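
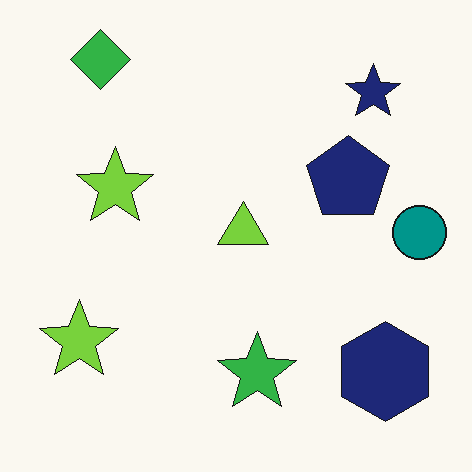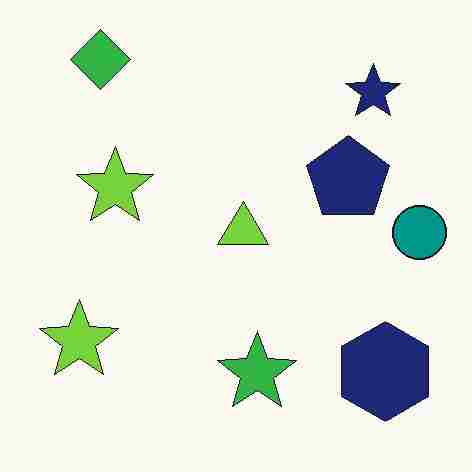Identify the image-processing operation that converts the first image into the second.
This is the original image heavily JPEG-compressed with obvious blocking artifacts.

Blocky 8×8 compression artifacts appear around shape edges and the flat background shows ringing — characteristic JPEG degradation.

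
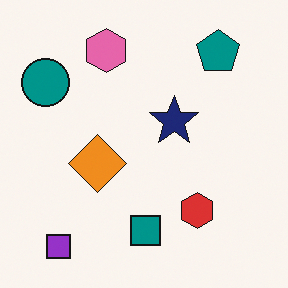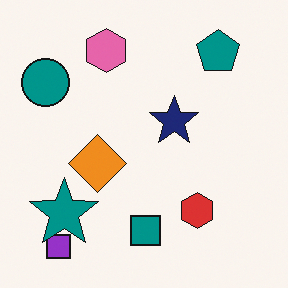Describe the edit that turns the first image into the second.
Overlaid with an additional teal star.

A teal star appears in the second image that is absent from the first.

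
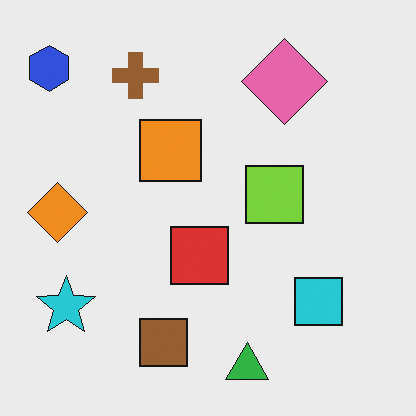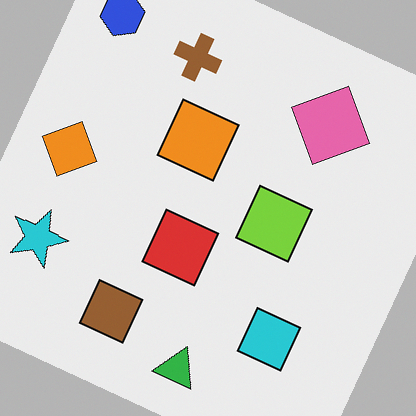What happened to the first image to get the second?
The image was rotated clockwise by a moderate amount.

Every shape is tilted by the same angle and the image corners show triangular fill wedges — a whole-image rotation by a non-right angle.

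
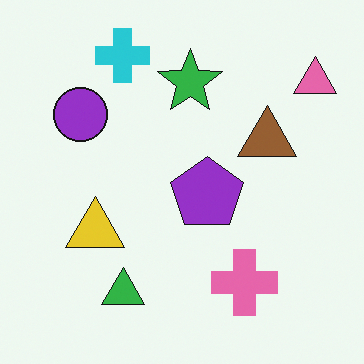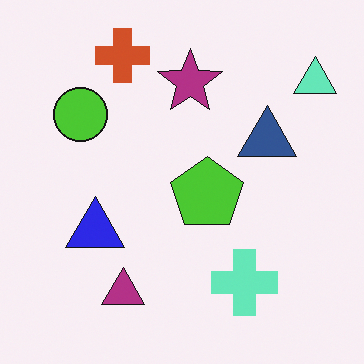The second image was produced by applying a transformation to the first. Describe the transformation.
It was hue-shifted by a large amount.

Every shape's color has rotated by the same amount around the hue wheel — a uniform hue shift.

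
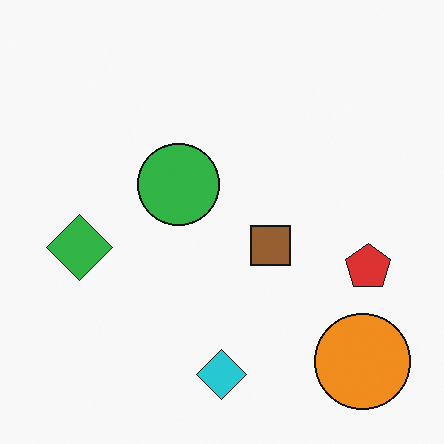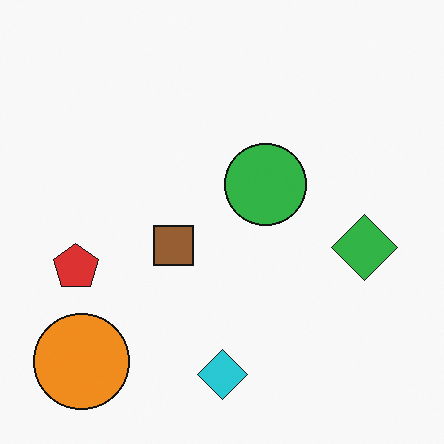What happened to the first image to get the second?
This is the original image flipped horizontally (left ↔ right).

The red pentagon is in the right of the first image and the left of the second — shapes on opposite sides of the vertical midline have swapped in a mirror flip.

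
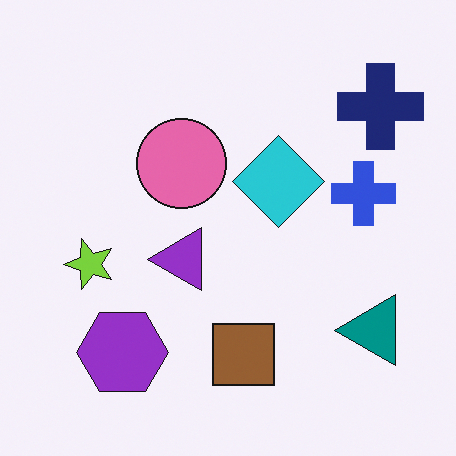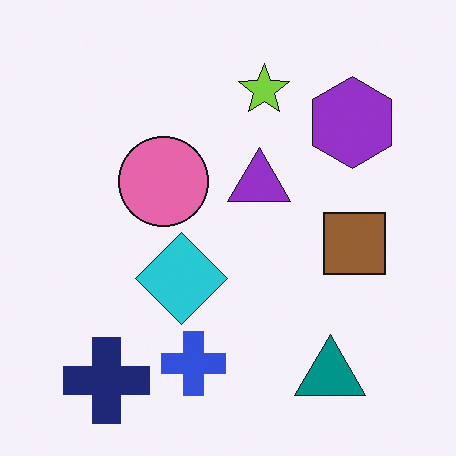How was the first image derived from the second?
It was transposed (reflected across the top-left ↔ bottom-right diagonal).

Shapes have swapped their row and column positions — what was in the top-right is now in the bottom-left — a diagonal reflection.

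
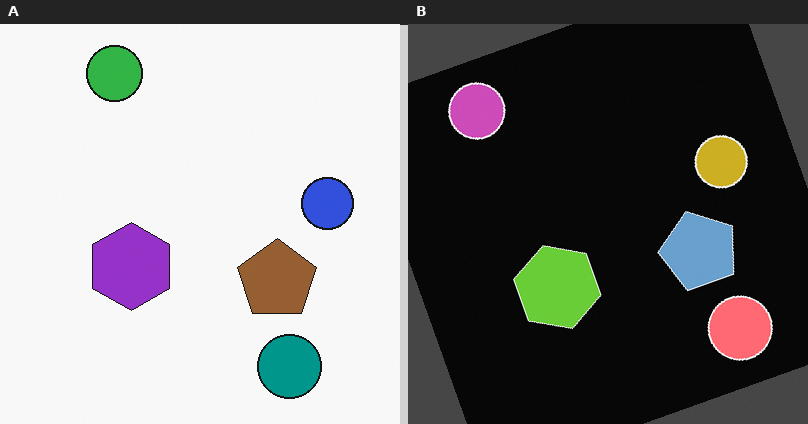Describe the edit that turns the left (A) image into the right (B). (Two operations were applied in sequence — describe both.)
This is the original image color-inverted (negative), then rotated counter-clockwise by a clearly visible amount.

The light background has become dark and every shape's color is its complement — a photographic negative. Every shape is tilted by the same angle and the image corners show triangular fill wedges — a whole-image rotation by a non-right angle.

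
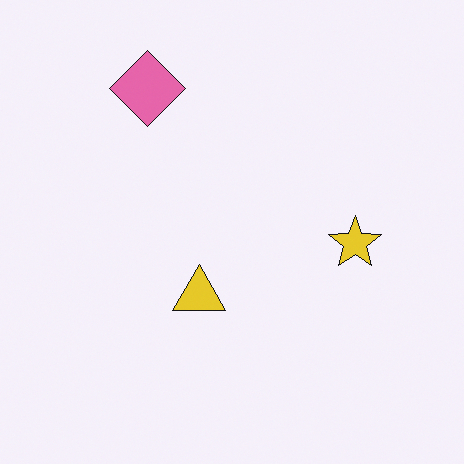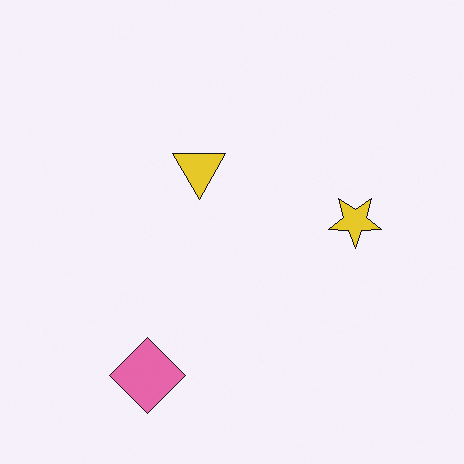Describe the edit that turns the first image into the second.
It was flipped vertically (top ↔ bottom).

The pink diamond is in the top-left of the first image and the bottom-left of the second — shapes on opposite sides of the horizontal midline have swapped in a mirror flip.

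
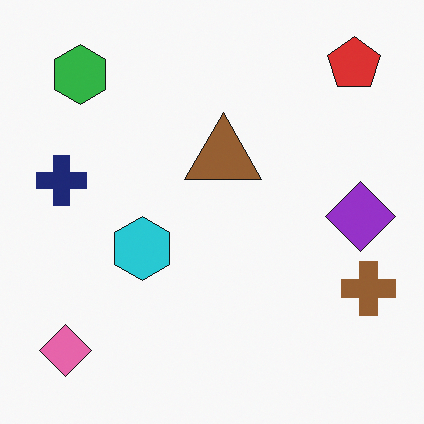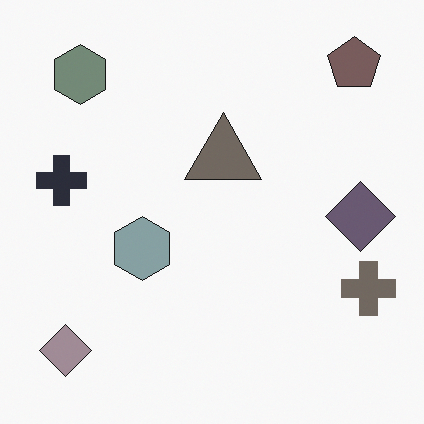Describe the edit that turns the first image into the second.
It was made much more muted (saturation change).

All colors are more muted and greyish — a global saturation change.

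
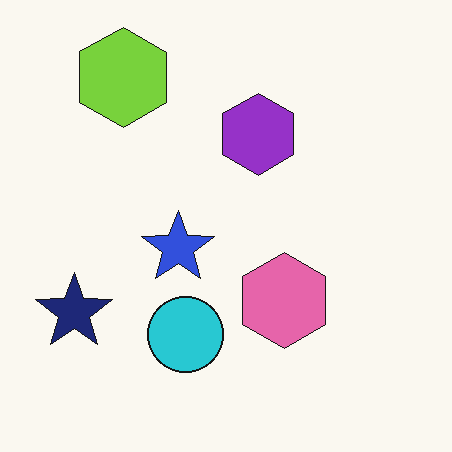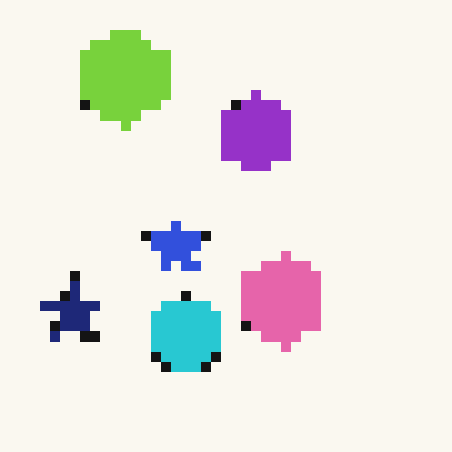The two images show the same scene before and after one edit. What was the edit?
Coarsely pixelated.

Shapes are reduced to large square blocks; fine edges and outlines are lost — a downscale-then-upscale (mosaic) effect.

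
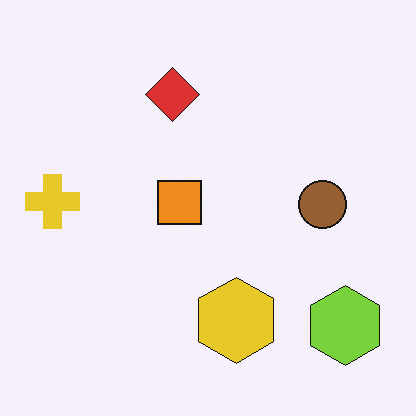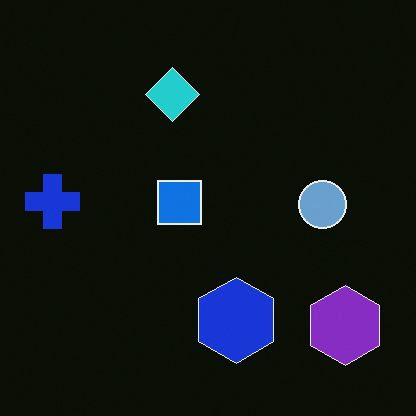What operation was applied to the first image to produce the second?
The image was color-inverted (negative).

The light background has become dark and every shape's color is its complement — a photographic negative.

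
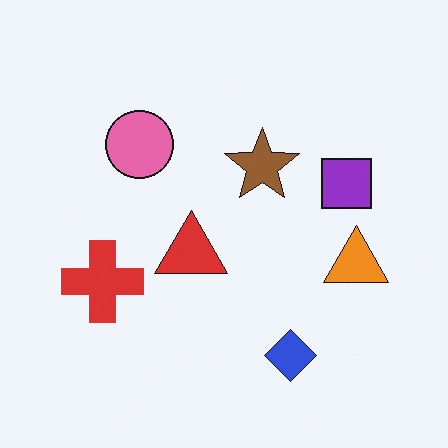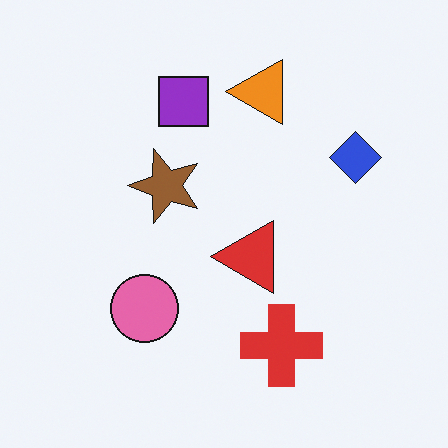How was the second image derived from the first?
Rotated 90° counter-clockwise.

The blue diamond sits in the bottom of the first image and the right of the second — consistent with a whole-image 90° counter-clockwise rotation.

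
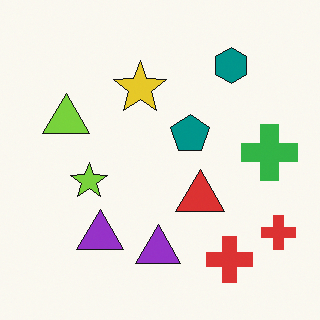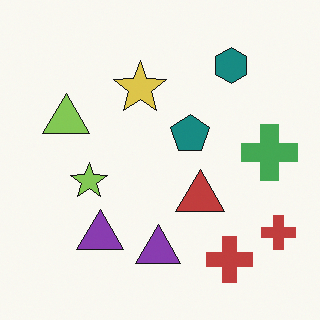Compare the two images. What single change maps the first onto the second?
The image was slightly desaturated.

All colors are more muted and greyish — a global saturation change.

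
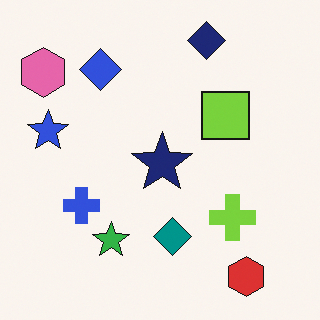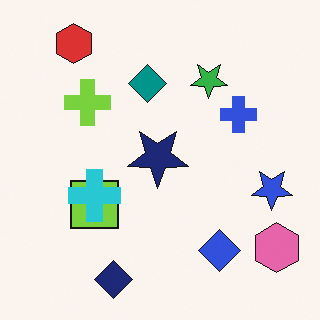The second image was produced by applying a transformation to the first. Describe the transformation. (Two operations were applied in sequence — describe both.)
The second image is the first rotated 180°, then overlaid with an additional cyan cross.

The pink hexagon sits in the top-left of the first image and the bottom-right of the second — consistent with a whole-image 180° rotation. A cyan cross appears in the second image that is absent from the first.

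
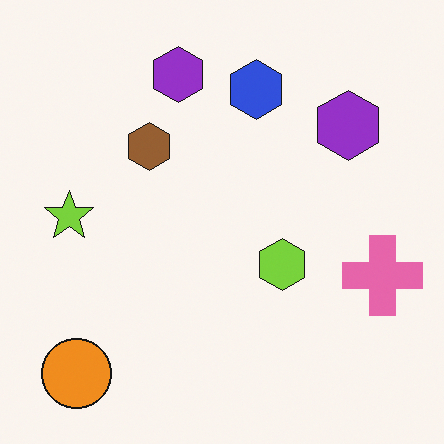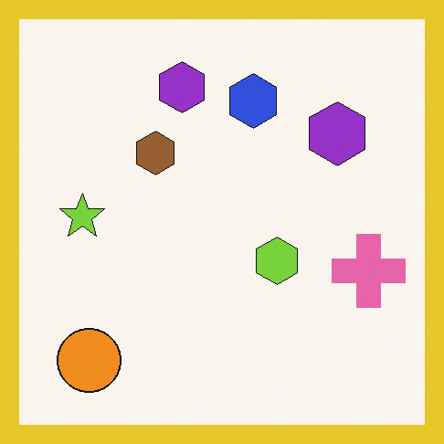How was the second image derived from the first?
The second image is the first framed with a yellow border.

A solid yellow frame runs around the edge of the second image, with the content slightly shrunk inside it.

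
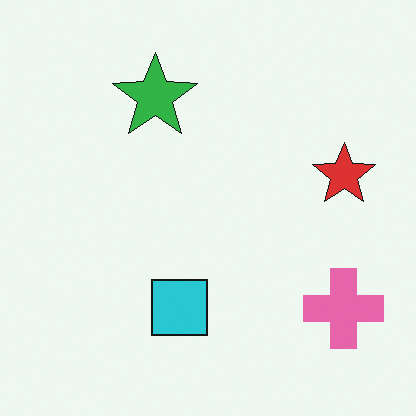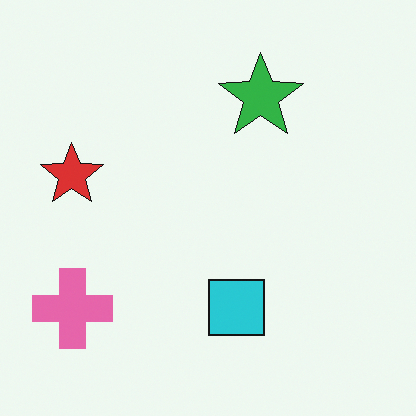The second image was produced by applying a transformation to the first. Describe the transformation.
The second image is the first flipped horizontally (left ↔ right).

The red star is in the right of the first image and the left of the second — shapes on opposite sides of the vertical midline have swapped in a mirror flip.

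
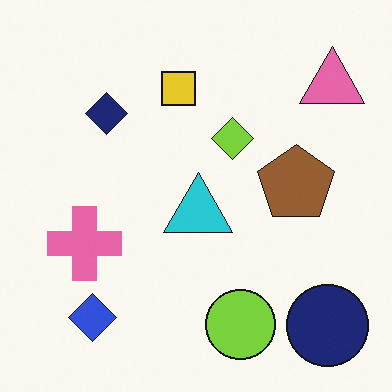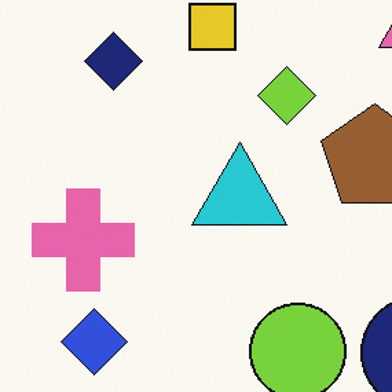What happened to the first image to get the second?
This is the original image cropped slightly and scaled back up.

The visible shapes are larger and the field of view is narrower; shapes near the original edges may be partly or wholly outside the frame — a crop-and-rescale.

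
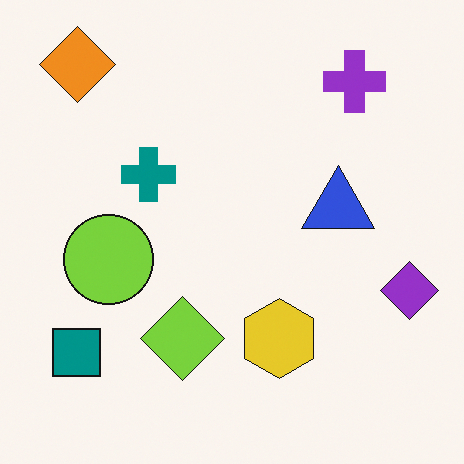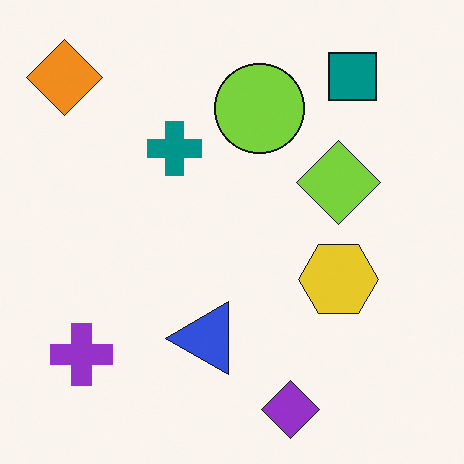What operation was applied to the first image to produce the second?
It was transposed (reflected across the top-left ↔ bottom-right diagonal).

Shapes have swapped their row and column positions — what was in the top-right is now in the bottom-left — a diagonal reflection.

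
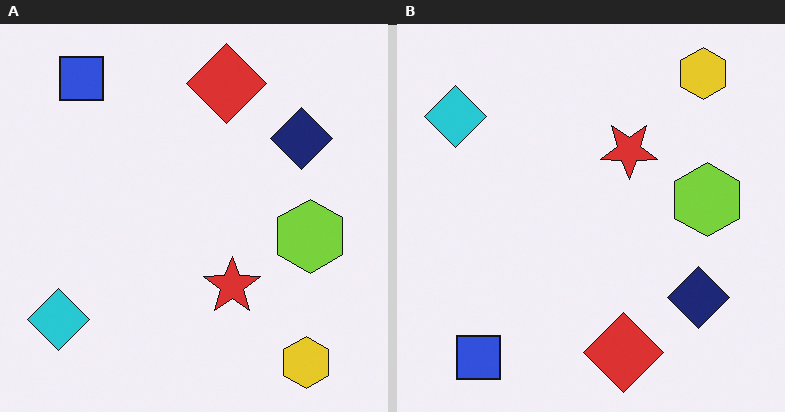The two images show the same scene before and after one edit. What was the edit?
The image was flipped vertically (top ↔ bottom).

The yellow hexagon is in the bottom-right of the left (A) image and the top-right of the right (B) — shapes on opposite sides of the horizontal midline have swapped in a mirror flip.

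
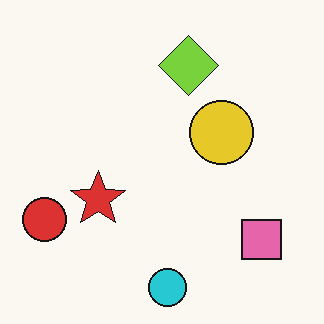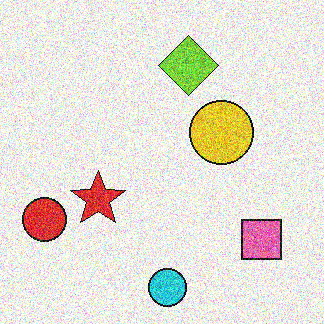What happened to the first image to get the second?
It was degraded with heavy additive noise.

Random speckle covers the whole image, including the flat background.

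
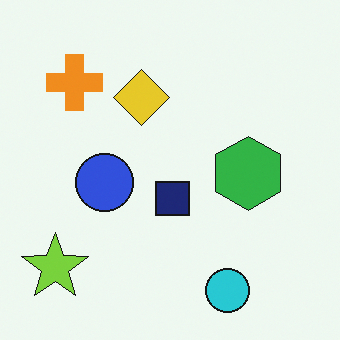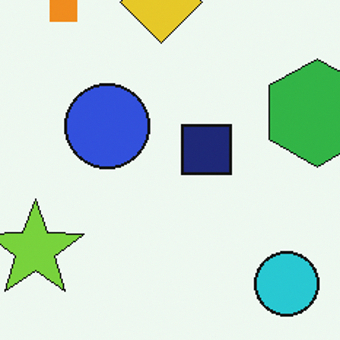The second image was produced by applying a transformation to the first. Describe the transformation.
The image was cropped slightly and scaled back up.

The visible shapes are larger and the field of view is narrower; shapes near the original edges may be partly or wholly outside the frame — a crop-and-rescale.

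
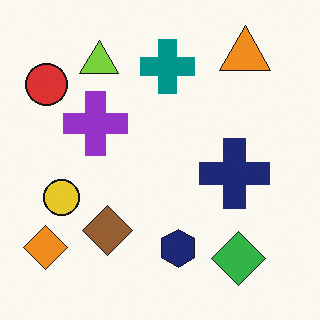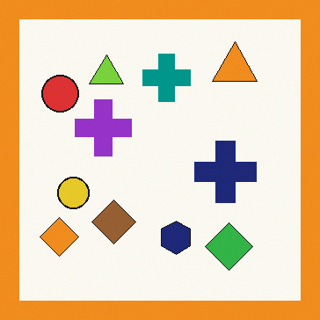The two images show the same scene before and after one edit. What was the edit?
Framed with a orange border.

A solid orange frame runs around the edge of the second image, with the content slightly shrunk inside it.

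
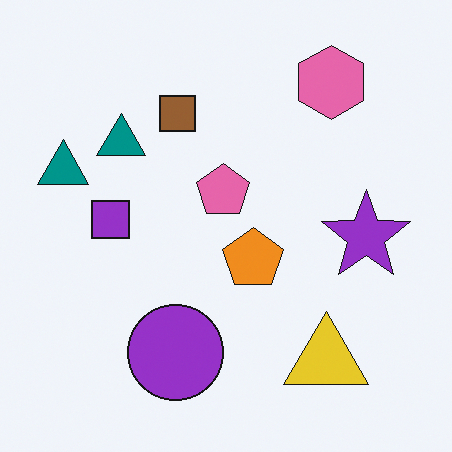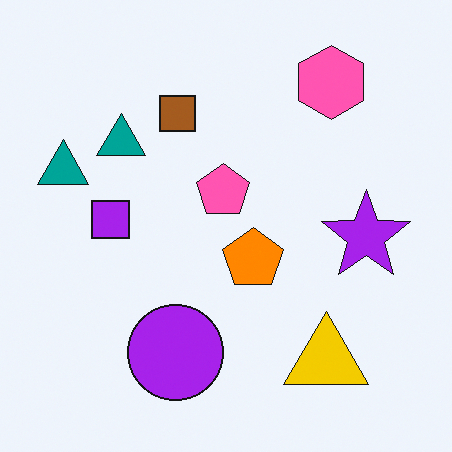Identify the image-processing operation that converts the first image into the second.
The second image is the first slightly oversaturated.

All colors are more vivid — a global saturation change.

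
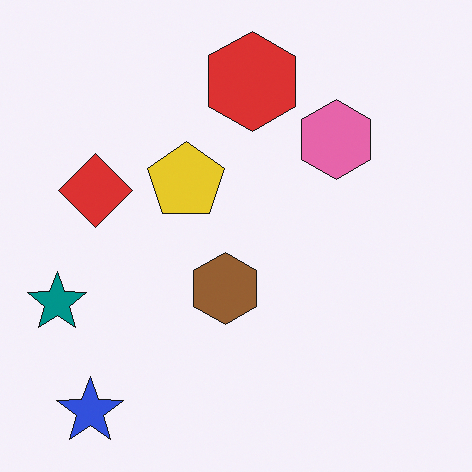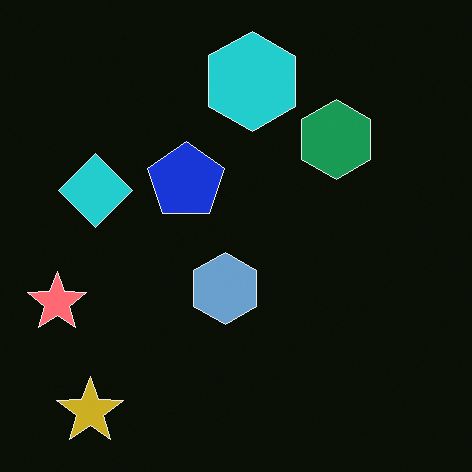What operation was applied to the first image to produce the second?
This is the original image color-inverted (negative).

The light background has become dark and every shape's color is its complement — a photographic negative.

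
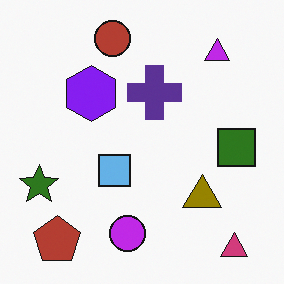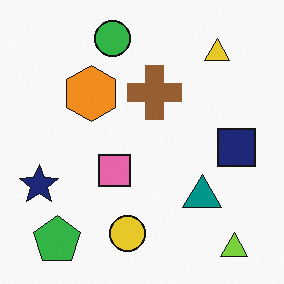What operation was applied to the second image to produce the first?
This is the original image hue-shifted by a large amount.

Every shape's color has rotated by the same amount around the hue wheel — a uniform hue shift.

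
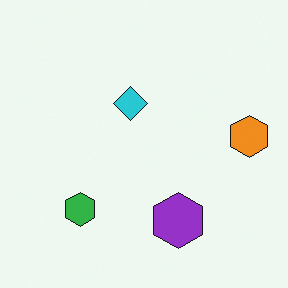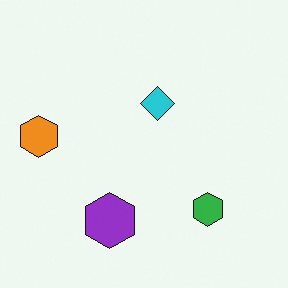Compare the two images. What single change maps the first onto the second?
The second image is the first flipped horizontally (left ↔ right).

The orange hexagon is in the right of the first image and the left of the second — shapes on opposite sides of the vertical midline have swapped in a mirror flip.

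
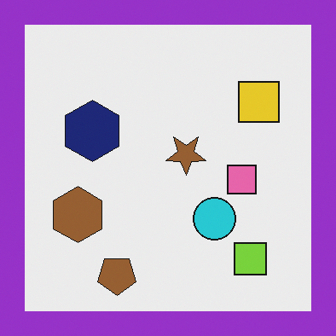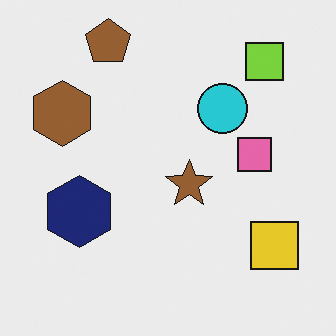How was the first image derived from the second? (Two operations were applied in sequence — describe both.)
The image was flipped vertically (top ↔ bottom), then framed with a purple border.

The brown pentagon is in the top-left of the second image and the bottom-left of the first — shapes on opposite sides of the horizontal midline have swapped in a mirror flip. A solid purple frame runs around the edge of the first image, with the content slightly shrunk inside it.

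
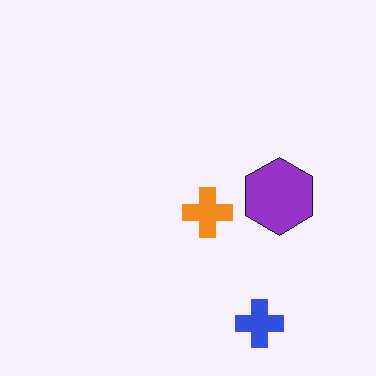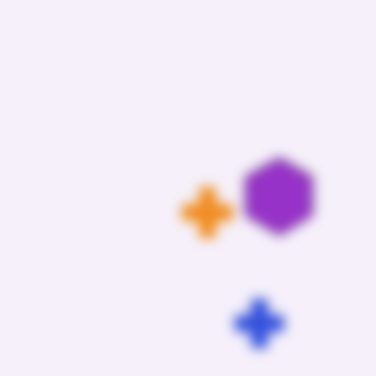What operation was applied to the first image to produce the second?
The second image is the first strongly gaussian-blurred.

Shape edges and outlines are uniformly softened across the whole image.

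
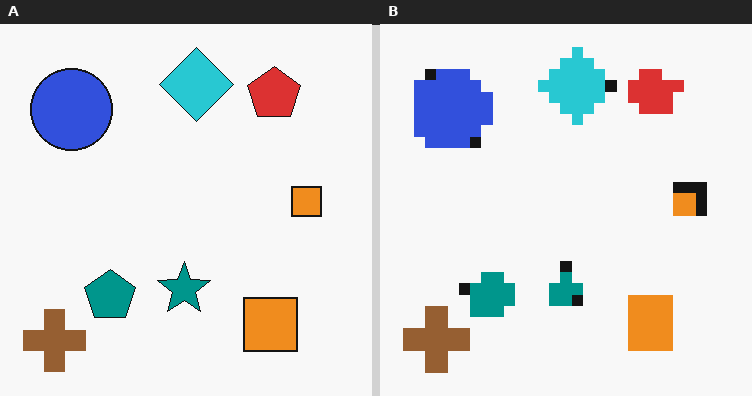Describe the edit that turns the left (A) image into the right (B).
The transformation is: heavily pixelated into large blocks.

Shapes are reduced to large square blocks; fine edges and outlines are lost — a downscale-then-upscale (mosaic) effect.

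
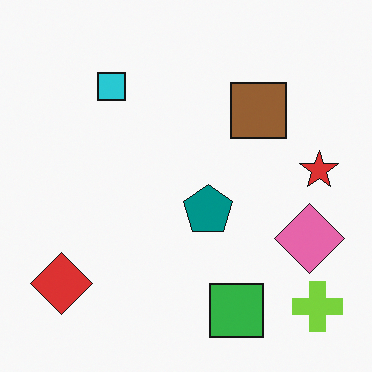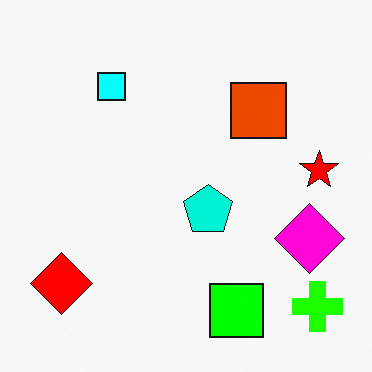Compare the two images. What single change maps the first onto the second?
The second image is the first heavily oversaturated.

All colors are more vivid — a global saturation change.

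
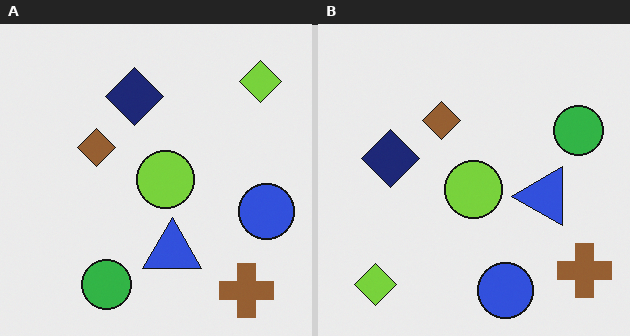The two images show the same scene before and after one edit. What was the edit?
Transposed (reflected across the top-left ↔ bottom-right diagonal).

Shapes have swapped their row and column positions — what was in the top-right is now in the bottom-left — a diagonal reflection.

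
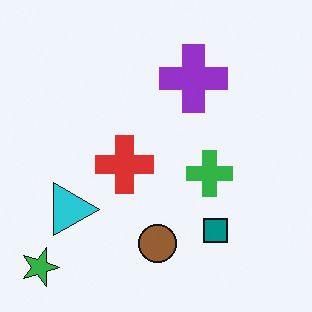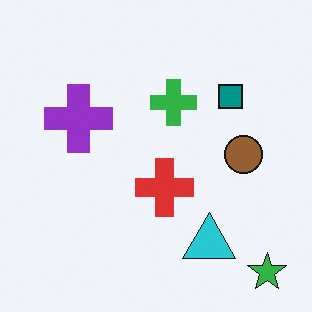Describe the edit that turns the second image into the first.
The image was rotated 90° clockwise.

The green star sits in the bottom-right of the second image and the bottom-left of the first — consistent with a whole-image 90° clockwise rotation.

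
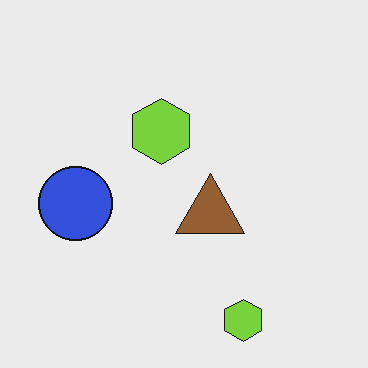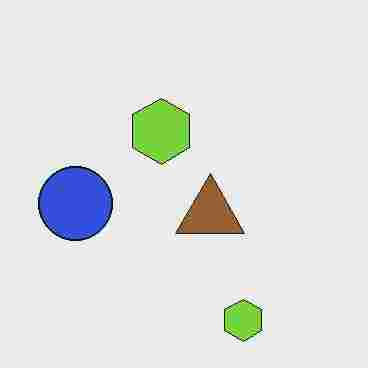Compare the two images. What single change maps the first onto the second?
The image was heavily JPEG-compressed with obvious blocking artifacts.

Blocky 8×8 compression artifacts appear around shape edges and the flat background shows ringing — characteristic JPEG degradation.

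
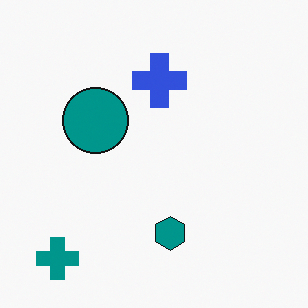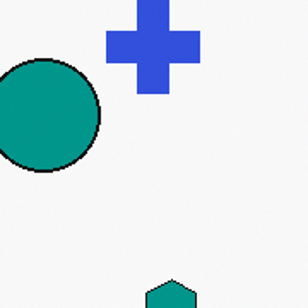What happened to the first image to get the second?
It was cropped tightly and scaled back up.

The visible shapes are larger and the field of view is narrower; shapes near the original edges may be partly or wholly outside the frame — a crop-and-rescale.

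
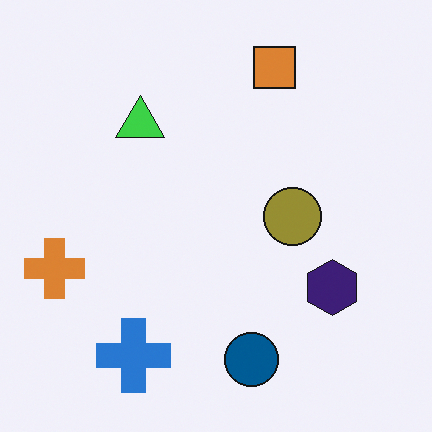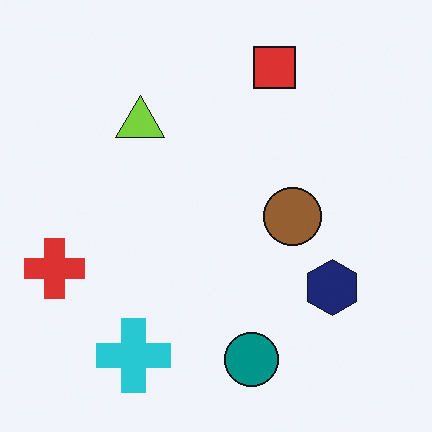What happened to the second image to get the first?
This is the original image hue-shifted slightly.

Every shape's color has rotated by the same amount around the hue wheel — a uniform hue shift.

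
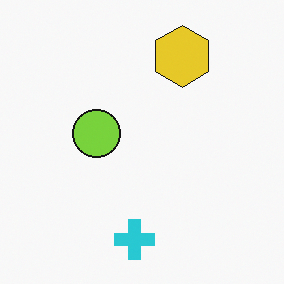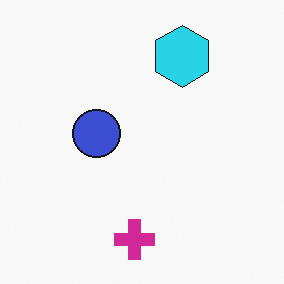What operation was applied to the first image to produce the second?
Hue-shifted by a moderate amount.

Every shape's color has rotated by the same amount around the hue wheel — a uniform hue shift.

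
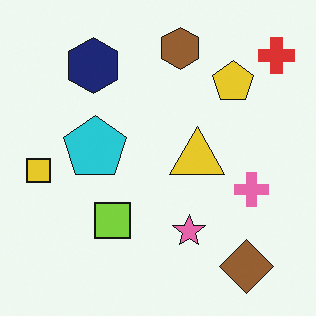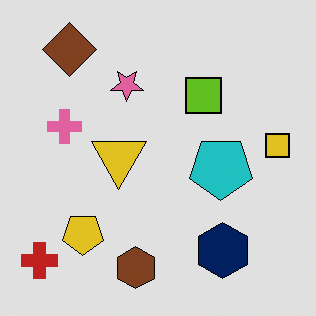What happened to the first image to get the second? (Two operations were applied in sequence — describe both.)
The transformation is: rotated 180°, then moderately posterized.

The red cross sits in the top-right of the first image and the bottom-left of the second — consistent with a whole-image 180° rotation. Each flat color has snapped to a coarser quantized level — most visibly, the near-white background has dropped to a flat grey.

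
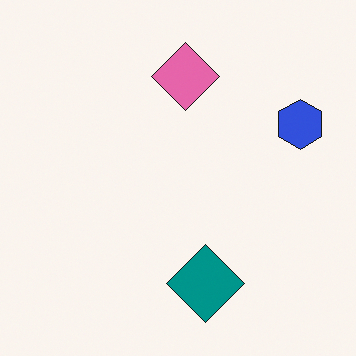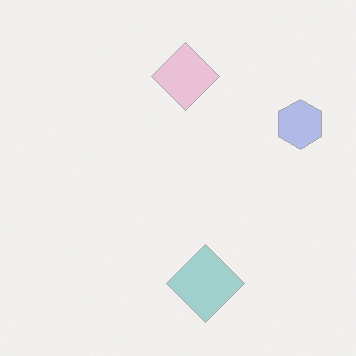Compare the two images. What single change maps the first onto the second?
The transformation is: washed out (contrast reduced).

Tones are pushed toward mid-grey across the whole image — a global contrast change.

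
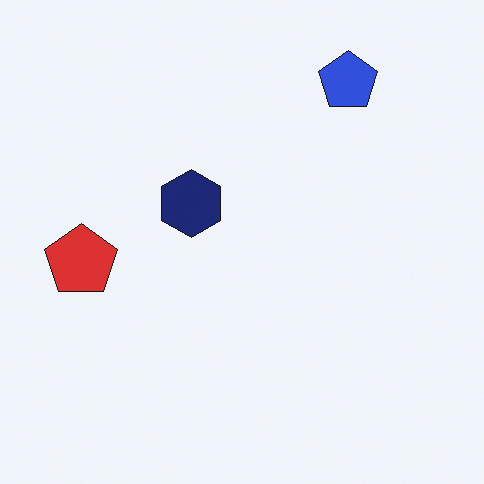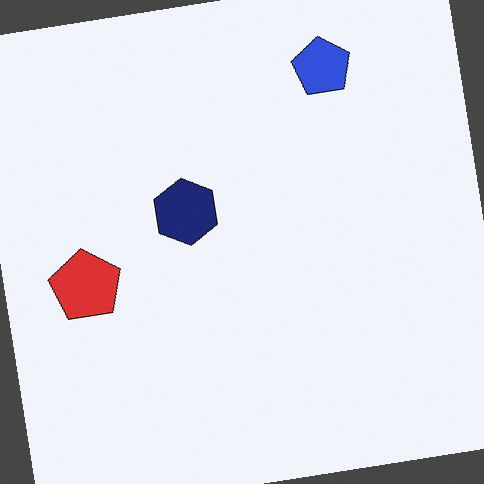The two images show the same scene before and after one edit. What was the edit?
The second image is the first rotated counter-clockwise by a small amount.

Every shape is tilted by the same angle and the image corners show triangular fill wedges — a whole-image rotation by a non-right angle.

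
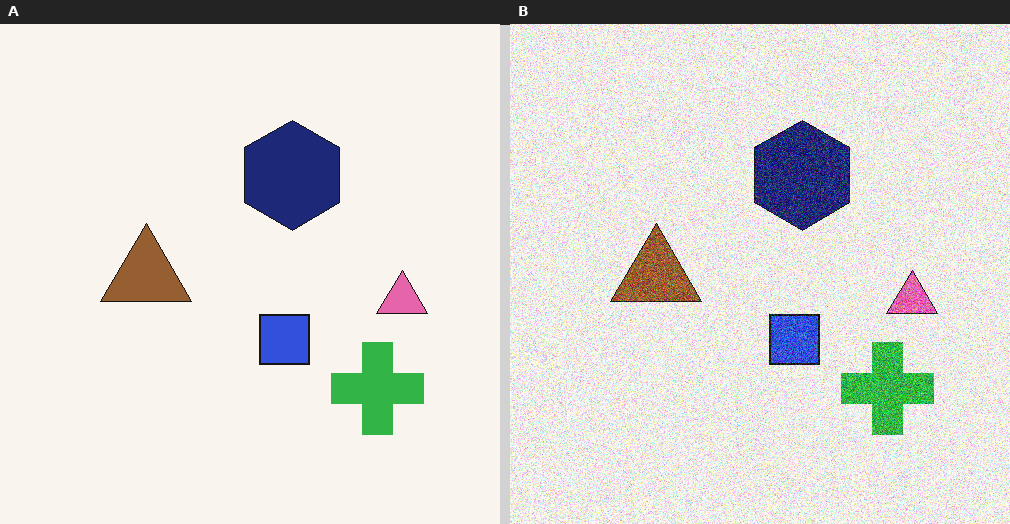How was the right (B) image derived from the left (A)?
The transformation is: degraded with a thick layer of grain.

Random speckle covers the whole image, including the flat background.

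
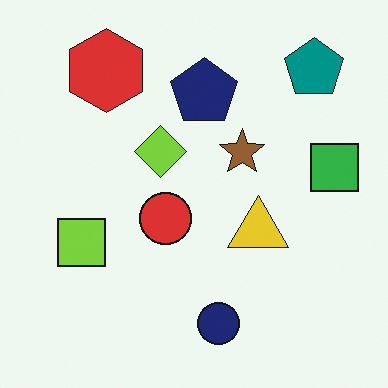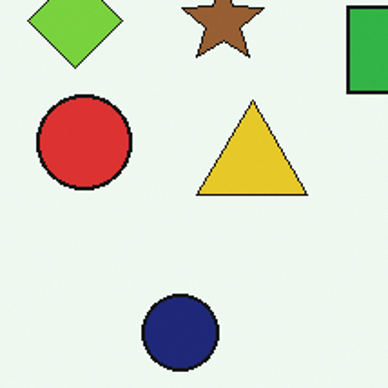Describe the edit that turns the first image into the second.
This is the original image cropped tightly and scaled back up.

The visible shapes are larger and the field of view is narrower; shapes near the original edges may be partly or wholly outside the frame — a crop-and-rescale.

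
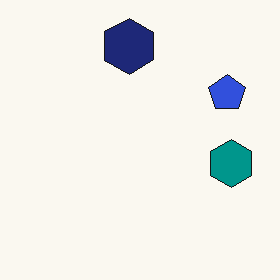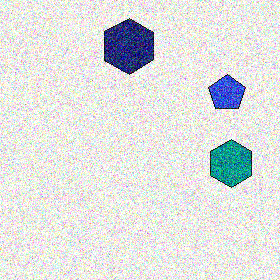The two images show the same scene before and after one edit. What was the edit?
The transformation is: degraded with heavy additive noise.

Random speckle covers the whole image, including the flat background.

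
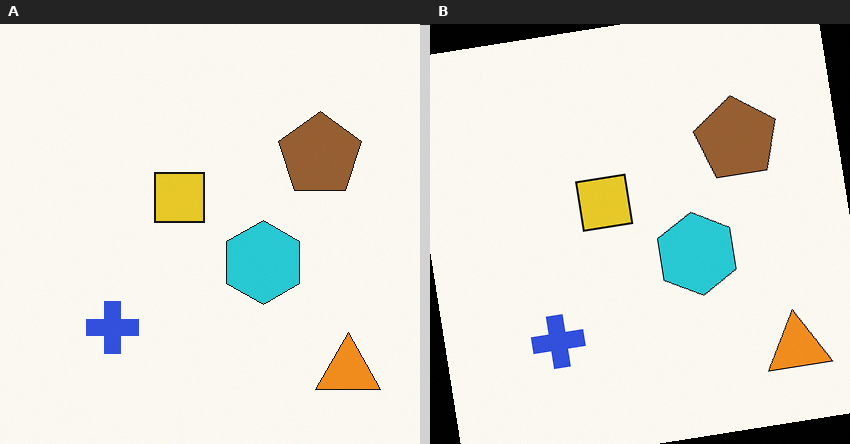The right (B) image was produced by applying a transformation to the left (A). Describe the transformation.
This is the original image rotated counter-clockwise by a slight angle.

Every shape is tilted by the same angle and the image corners show triangular fill wedges — a whole-image rotation by a non-right angle.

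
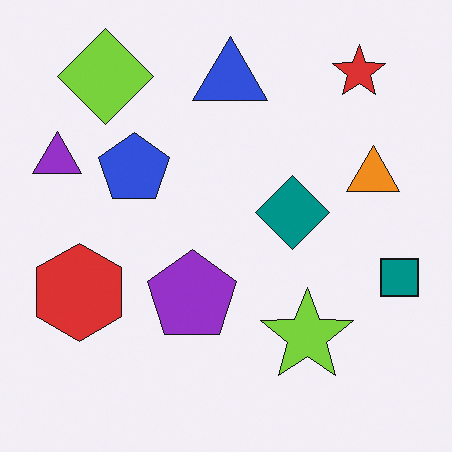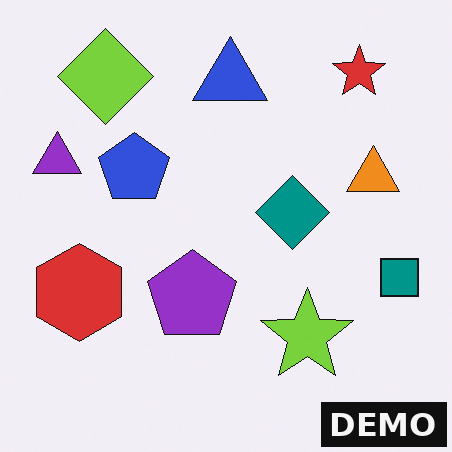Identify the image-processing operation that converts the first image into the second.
The transformation is: watermarked with the text "DEMO" in the lower-right corner.

A dark label reading "DEMO" appears in the lower-right corner.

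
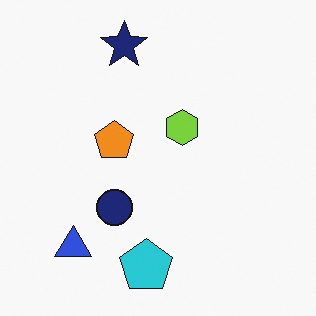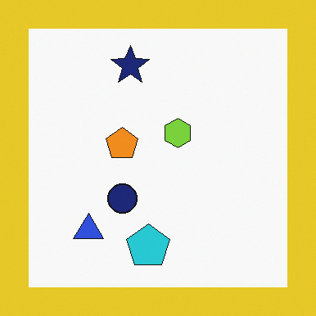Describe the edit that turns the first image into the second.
Framed with a yellow border.

A solid yellow frame runs around the edge of the second image, with the content slightly shrunk inside it.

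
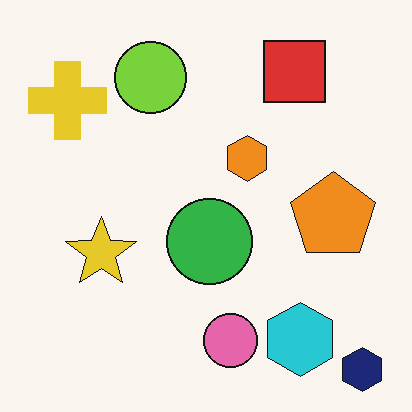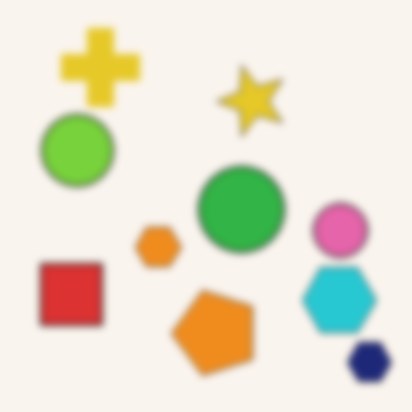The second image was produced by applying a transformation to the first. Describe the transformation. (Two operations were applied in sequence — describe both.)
This is the original image moderately blurred, then transposed (reflected across the top-left ↔ bottom-right diagonal).

Shape edges and outlines are uniformly softened across the whole image. Shapes have swapped their row and column positions — what was in the top-right is now in the bottom-left — a diagonal reflection.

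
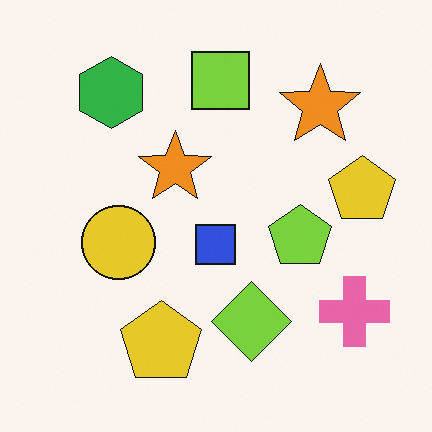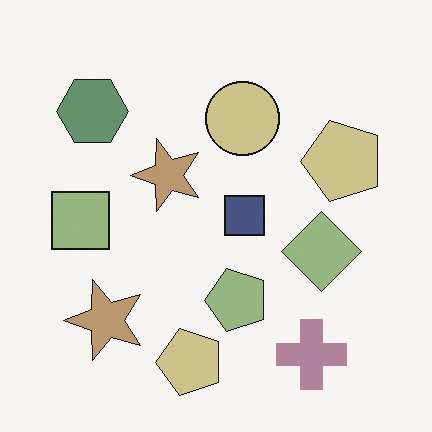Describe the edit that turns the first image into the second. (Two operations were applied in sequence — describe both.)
The image was made much more muted (saturation change), then transposed (reflected across the top-left ↔ bottom-right diagonal).

All colors are more muted and greyish — a global saturation change. Shapes have swapped their row and column positions — what was in the top-right is now in the bottom-left — a diagonal reflection.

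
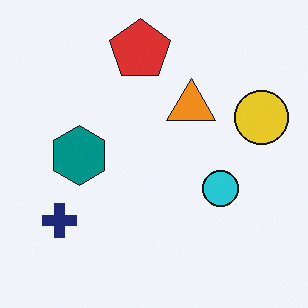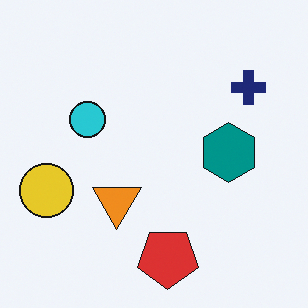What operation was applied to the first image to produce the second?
The transformation is: rotated 180°.

The navy cross sits in the bottom-left of the first image and the top-right of the second — consistent with a whole-image 180° rotation.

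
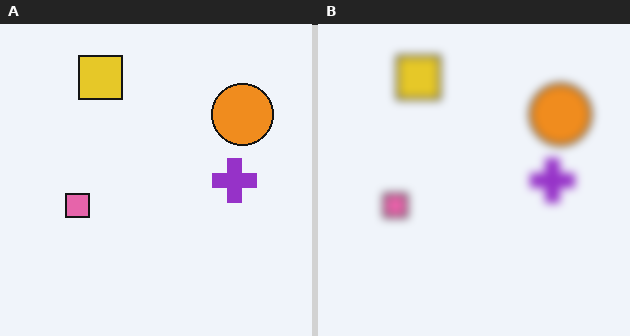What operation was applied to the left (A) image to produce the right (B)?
The image was noticeably gaussian-blurred.

Shape edges and outlines are uniformly softened across the whole image.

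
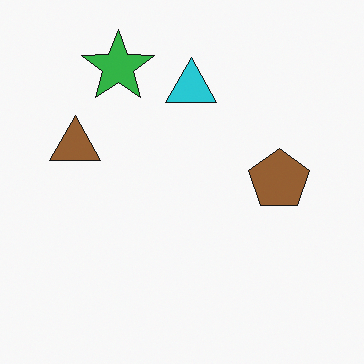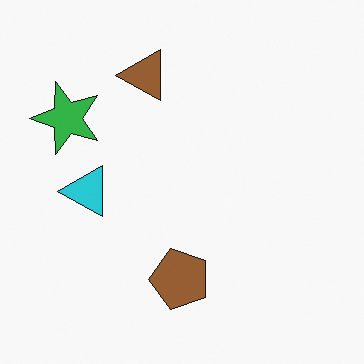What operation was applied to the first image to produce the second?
Transposed (reflected across the top-left ↔ bottom-right diagonal).

Shapes have swapped their row and column positions — what was in the top-right is now in the bottom-left — a diagonal reflection.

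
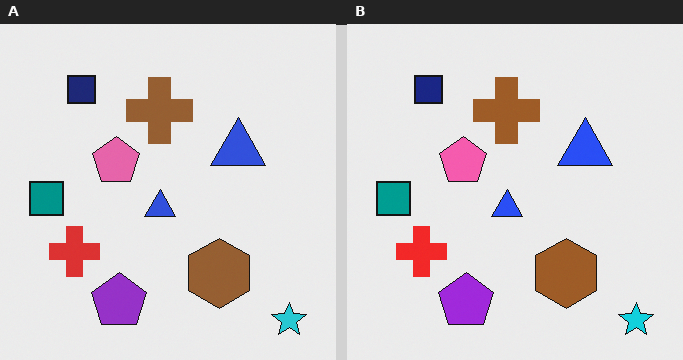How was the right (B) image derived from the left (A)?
It was slightly oversaturated.

All colors are more vivid — a global saturation change.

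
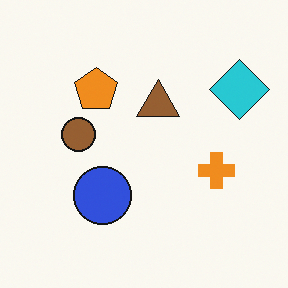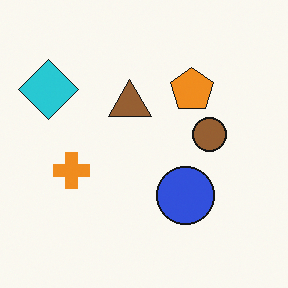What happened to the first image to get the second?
The second image is the first flipped horizontally (left ↔ right).

The cyan diamond is in the top-right of the first image and the top-left of the second — shapes on opposite sides of the vertical midline have swapped in a mirror flip.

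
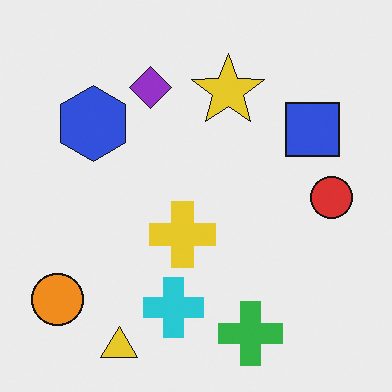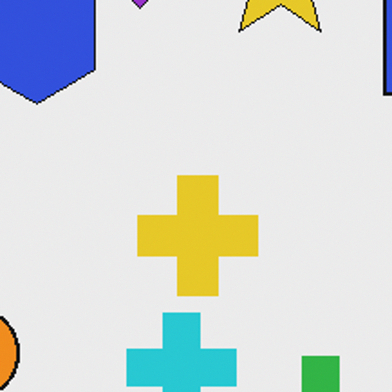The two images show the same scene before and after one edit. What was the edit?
The second image is the first cropped to a noticeably smaller region and rescaled.

The visible shapes are larger and the field of view is narrower; shapes near the original edges may be partly or wholly outside the frame — a crop-and-rescale.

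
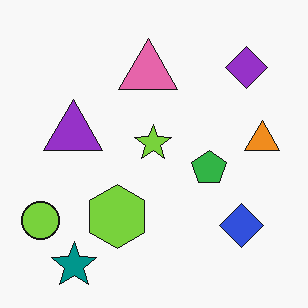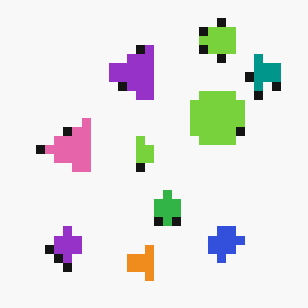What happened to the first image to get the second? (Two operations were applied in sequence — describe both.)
It was transposed (reflected across the top-left ↔ bottom-right diagonal), then heavily pixelated into large blocks.

Shapes have swapped their row and column positions — what was in the top-right is now in the bottom-left — a diagonal reflection. Shapes are reduced to large square blocks; fine edges and outlines are lost — a downscale-then-upscale (mosaic) effect.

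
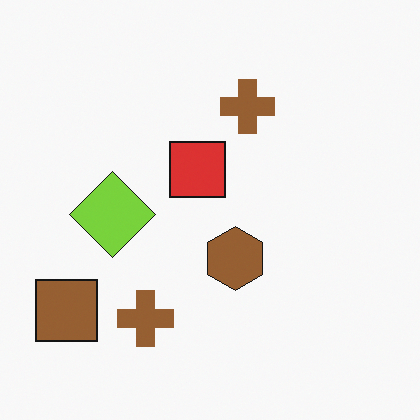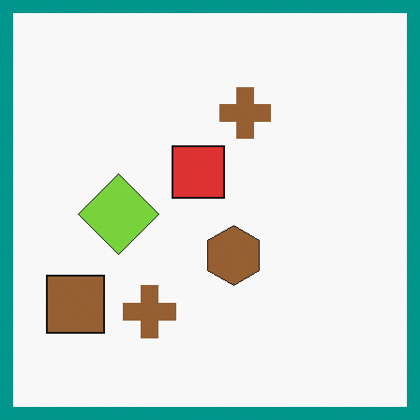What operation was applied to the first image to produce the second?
Framed with a teal border.

A solid teal frame runs around the edge of the second image, with the content slightly shrunk inside it.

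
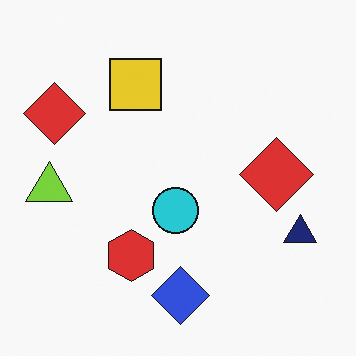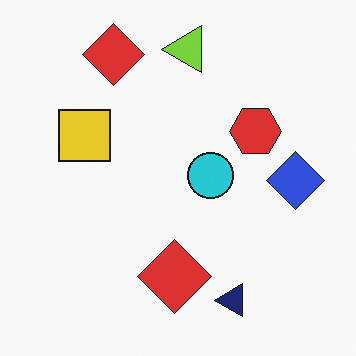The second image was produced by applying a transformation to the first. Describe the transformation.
It was transposed (reflected across the top-left ↔ bottom-right diagonal).

Shapes have swapped their row and column positions — what was in the top-right is now in the bottom-left — a diagonal reflection.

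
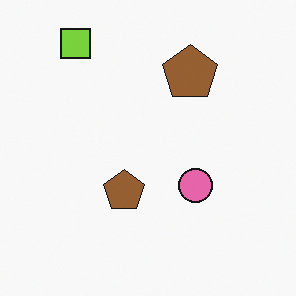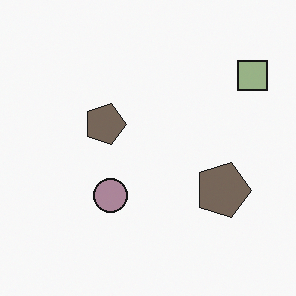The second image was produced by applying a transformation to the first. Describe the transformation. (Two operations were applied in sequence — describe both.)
The image was made much more muted (saturation change), then rotated 90° clockwise.

All colors are more muted and greyish — a global saturation change. The lime square sits in the top-left of the first image and the top-right of the second — consistent with a whole-image 90° clockwise rotation.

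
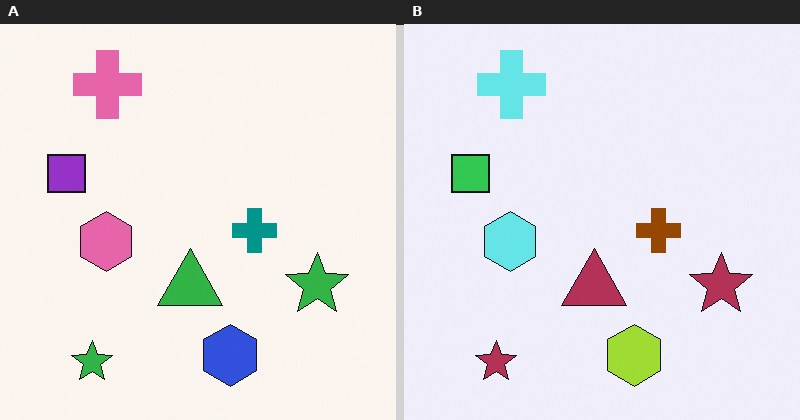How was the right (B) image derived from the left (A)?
This is the original image hue-shifted by a large amount.

Every shape's color has rotated by the same amount around the hue wheel — a uniform hue shift.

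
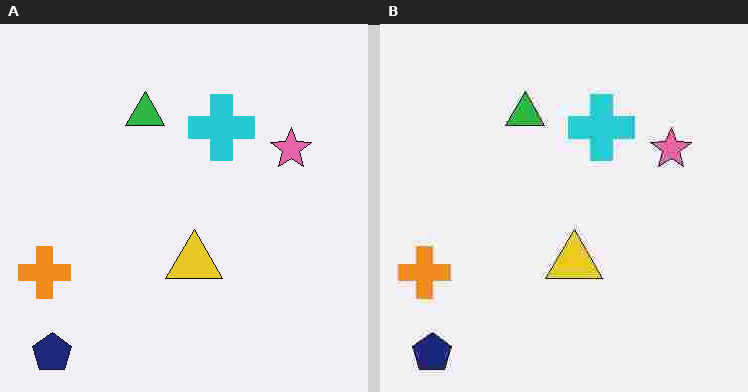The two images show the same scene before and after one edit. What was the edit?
This is the original image heavily JPEG-compressed with obvious blocking artifacts.

Blocky 8×8 compression artifacts appear around shape edges and the flat background shows ringing — characteristic JPEG degradation.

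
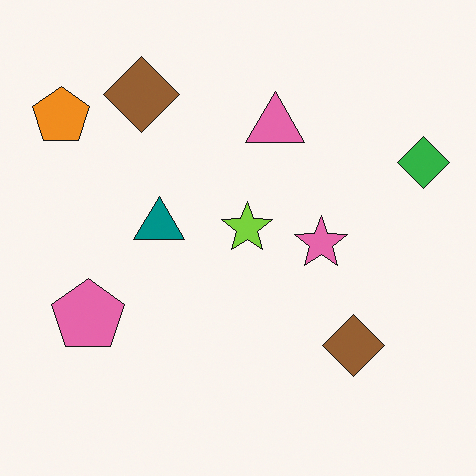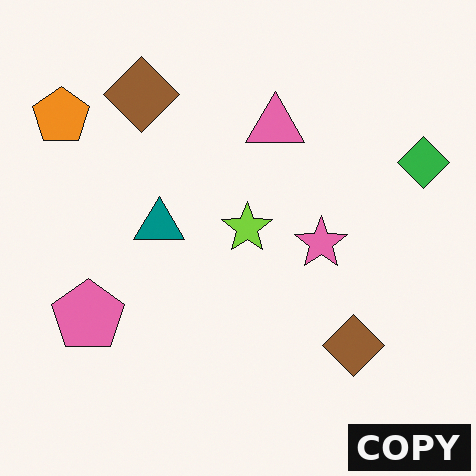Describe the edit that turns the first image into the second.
The transformation is: watermarked with the text "COPY" in the lower-right corner.

A dark label reading "COPY" appears in the lower-right corner.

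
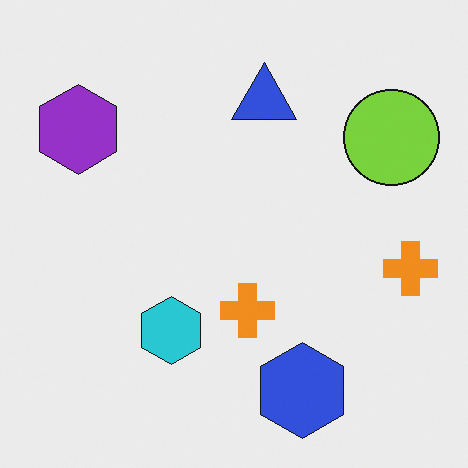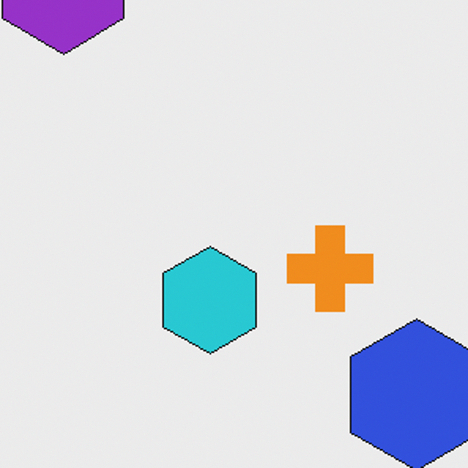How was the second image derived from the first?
This is the original image cropped slightly and scaled back up.

The visible shapes are larger and the field of view is narrower; shapes near the original edges may be partly or wholly outside the frame — a crop-and-rescale.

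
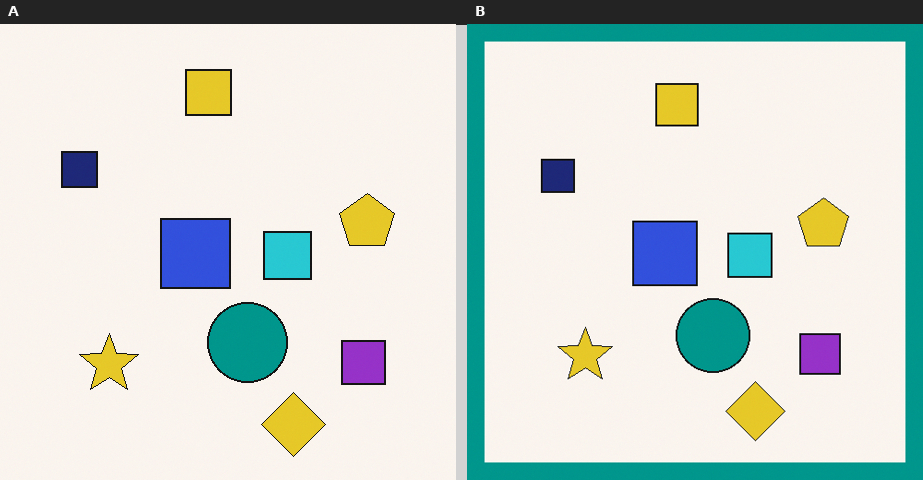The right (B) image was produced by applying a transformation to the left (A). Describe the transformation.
The right (B) image is the left (A) framed with a teal border.

A solid teal frame runs around the edge of the right (B) image, with the content slightly shrunk inside it.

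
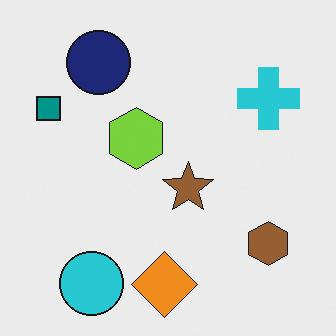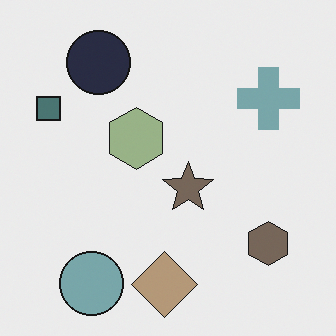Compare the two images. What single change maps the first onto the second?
Heavily desaturated.

All colors are more muted and greyish — a global saturation change.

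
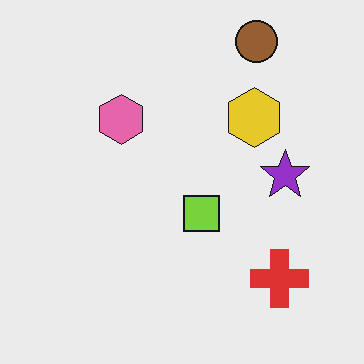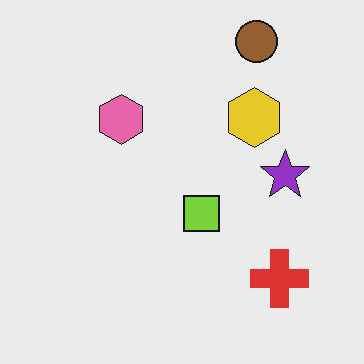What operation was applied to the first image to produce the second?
JPEG-compressed with visible artifacts.

Blocky 8×8 compression artifacts appear around shape edges and the flat background shows ringing — characteristic JPEG degradation.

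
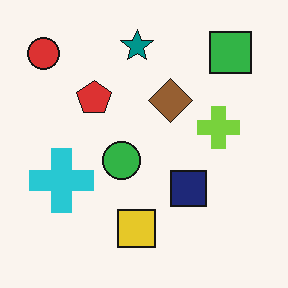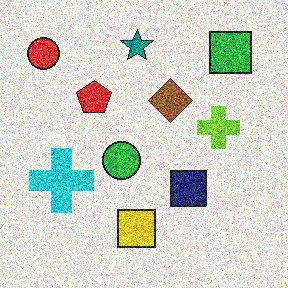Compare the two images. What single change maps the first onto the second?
The transformation is: degraded with heavy additive noise.

Random speckle covers the whole image, including the flat background.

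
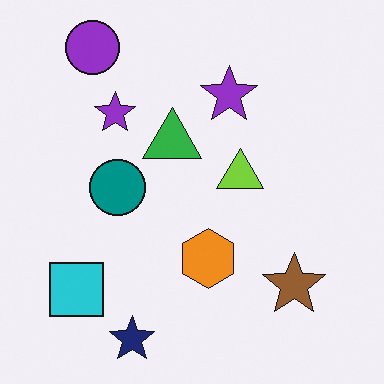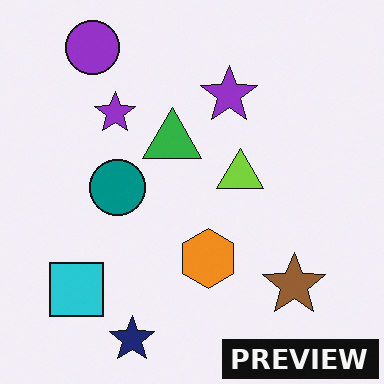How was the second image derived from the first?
This is the original image watermarked with the text "PREVIEW" in the lower-right corner.

A dark label reading "PREVIEW" appears in the lower-right corner.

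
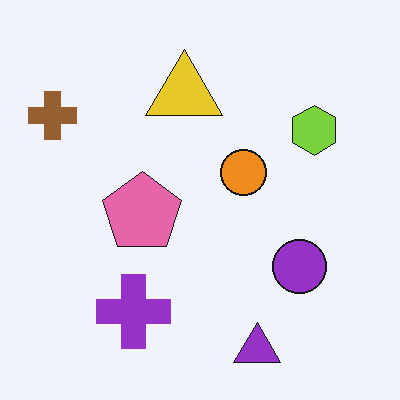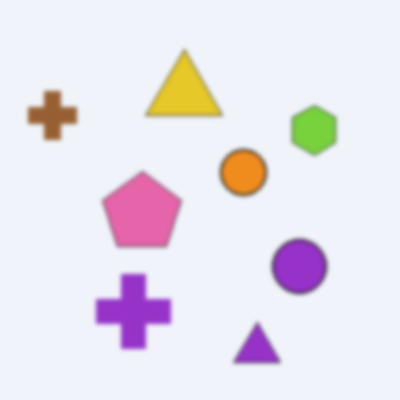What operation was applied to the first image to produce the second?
The image was given a subtle gaussian blur.

Shape edges and outlines are uniformly softened across the whole image.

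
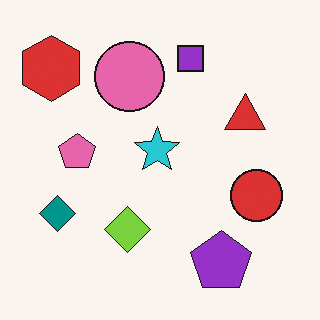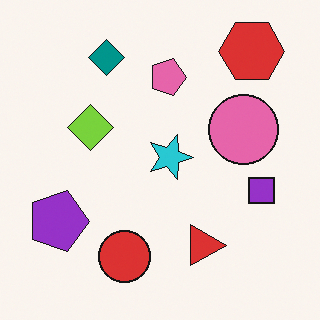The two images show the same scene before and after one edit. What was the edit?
Rotated 90° clockwise.

The red hexagon sits in the top-left of the first image and the top-right of the second — consistent with a whole-image 90° clockwise rotation.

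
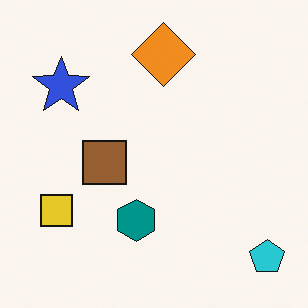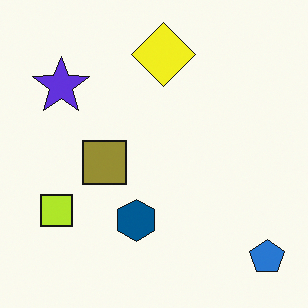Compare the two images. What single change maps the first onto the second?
Hue-shifted by a small amount.

Every shape's color has rotated by the same amount around the hue wheel — a uniform hue shift.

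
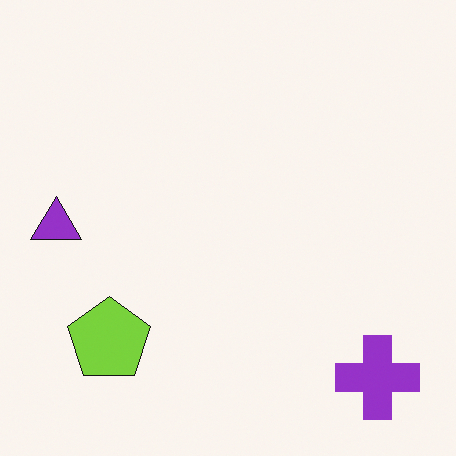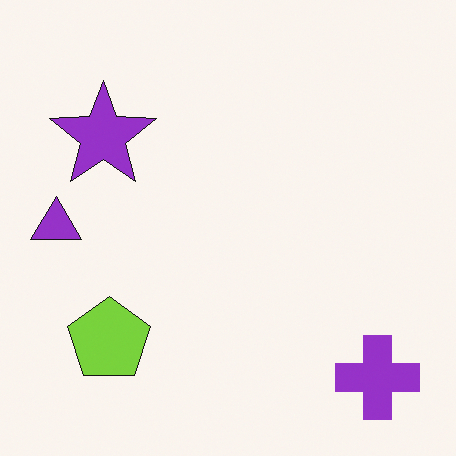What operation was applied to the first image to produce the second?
This is the original image overlaid with an additional purple star.

A purple star appears in the second image that is absent from the first.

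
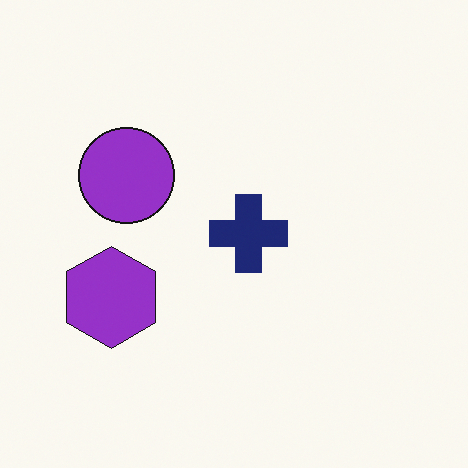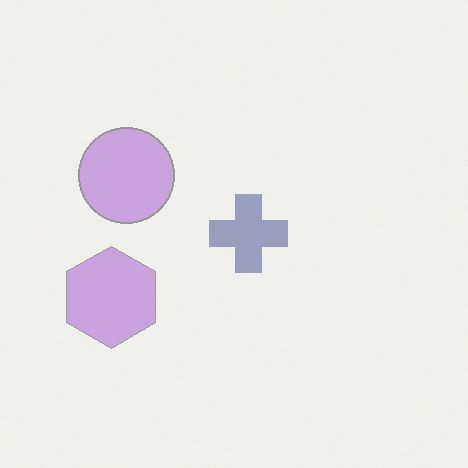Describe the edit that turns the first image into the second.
It was given much lower contrast.

Tones are pushed toward mid-grey across the whole image — a global contrast change.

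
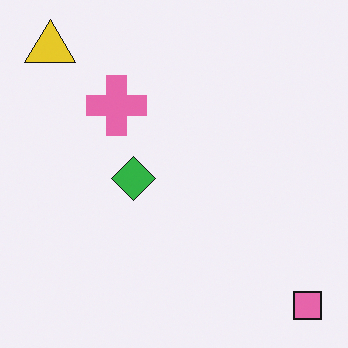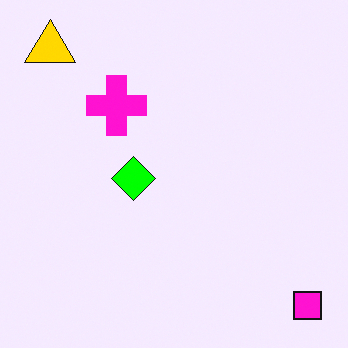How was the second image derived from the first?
The image was made much more vivid (saturation change).

All colors are more vivid — a global saturation change.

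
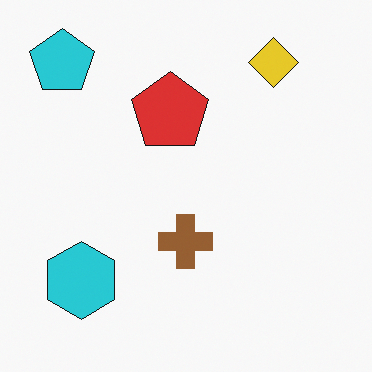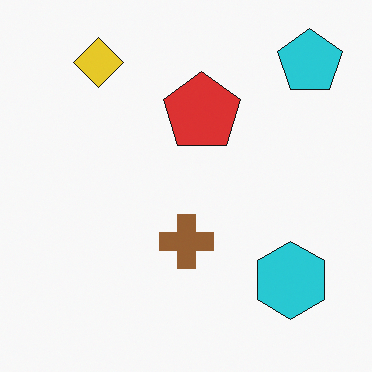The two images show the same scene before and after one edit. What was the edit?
It was flipped horizontally (left ↔ right).

The cyan pentagon is in the top-left of the first image and the top-right of the second — shapes on opposite sides of the vertical midline have swapped in a mirror flip.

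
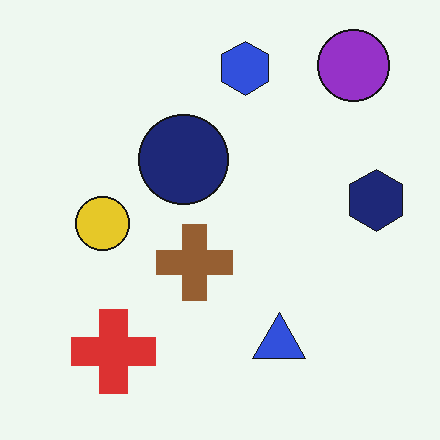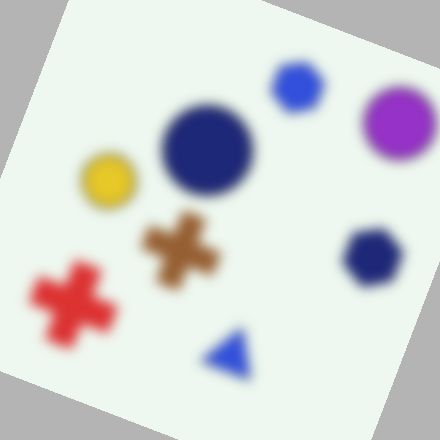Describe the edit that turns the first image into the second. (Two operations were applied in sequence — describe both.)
It was strongly gaussian-blurred, then rotated clockwise by a clearly visible amount.

Shape edges and outlines are uniformly softened across the whole image. Every shape is tilted by the same angle and the image corners show triangular fill wedges — a whole-image rotation by a non-right angle.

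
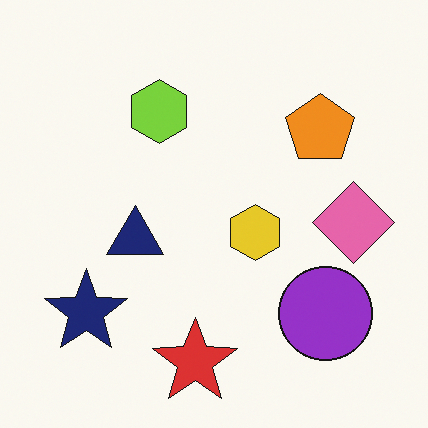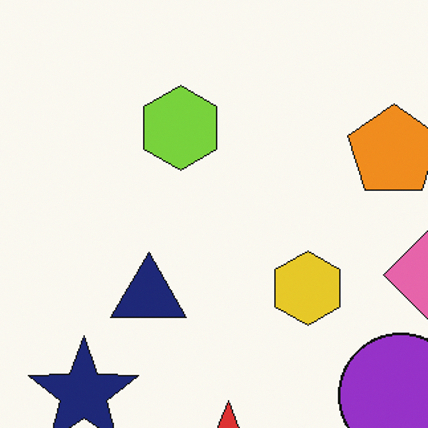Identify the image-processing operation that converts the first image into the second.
This is the original image cropped slightly and scaled back up.

The visible shapes are larger and the field of view is narrower; shapes near the original edges may be partly or wholly outside the frame — a crop-and-rescale.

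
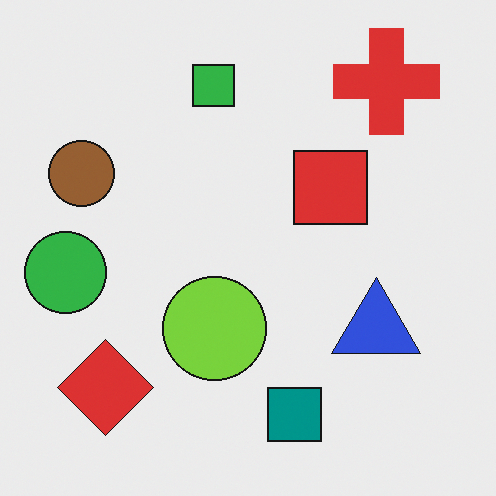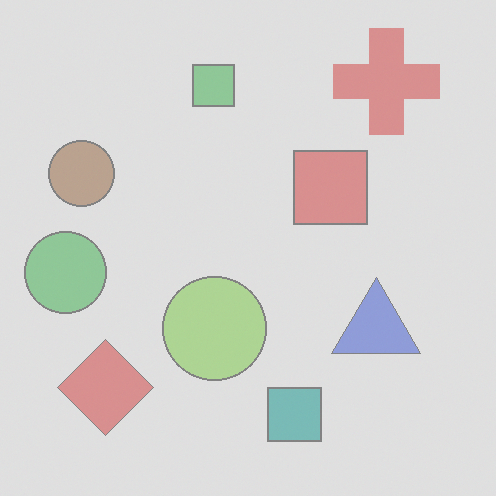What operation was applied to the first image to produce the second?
Washed out (contrast reduced).

Tones are pushed toward mid-grey across the whole image — a global contrast change.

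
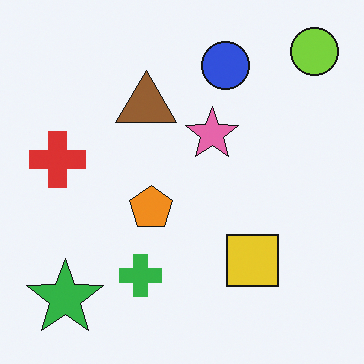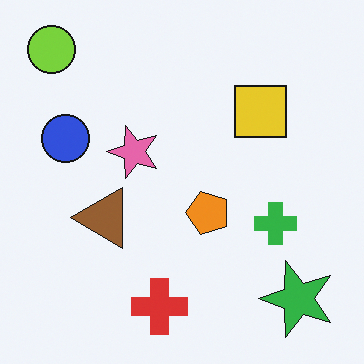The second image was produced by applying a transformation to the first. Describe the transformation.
It was rotated 90° counter-clockwise.

The lime circle sits in the top-right of the first image and the top-left of the second — consistent with a whole-image 90° counter-clockwise rotation.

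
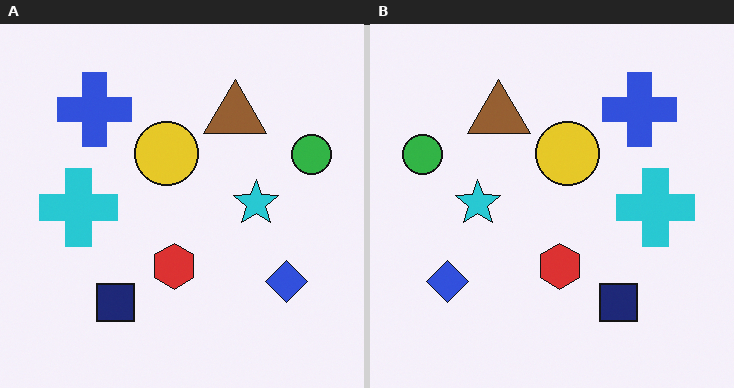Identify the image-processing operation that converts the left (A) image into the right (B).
The transformation is: flipped horizontally (left ↔ right).

The green circle is in the right of the left (A) image and the left of the right (B) — shapes on opposite sides of the vertical midline have swapped in a mirror flip.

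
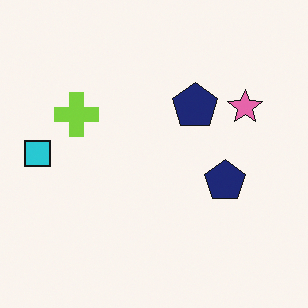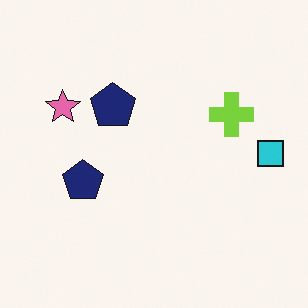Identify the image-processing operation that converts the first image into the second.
It was flipped horizontally (left ↔ right).

The cyan square is in the left of the first image and the right of the second — shapes on opposite sides of the vertical midline have swapped in a mirror flip.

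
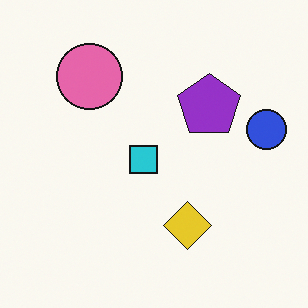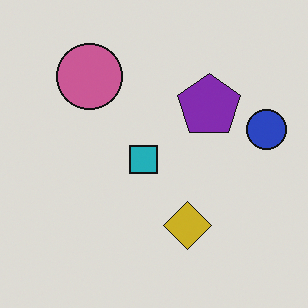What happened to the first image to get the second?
It was slightly darkened.

Every pixel — background and shapes alike — is uniformly darkened.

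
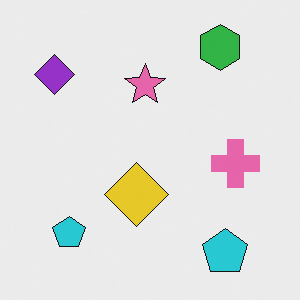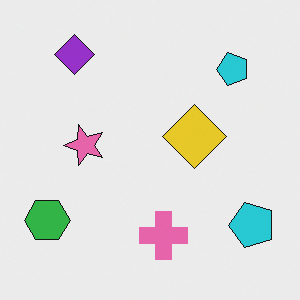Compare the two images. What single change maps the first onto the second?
The second image is the first transposed (reflected across the top-left ↔ bottom-right diagonal).

Shapes have swapped their row and column positions — what was in the top-right is now in the bottom-left — a diagonal reflection.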